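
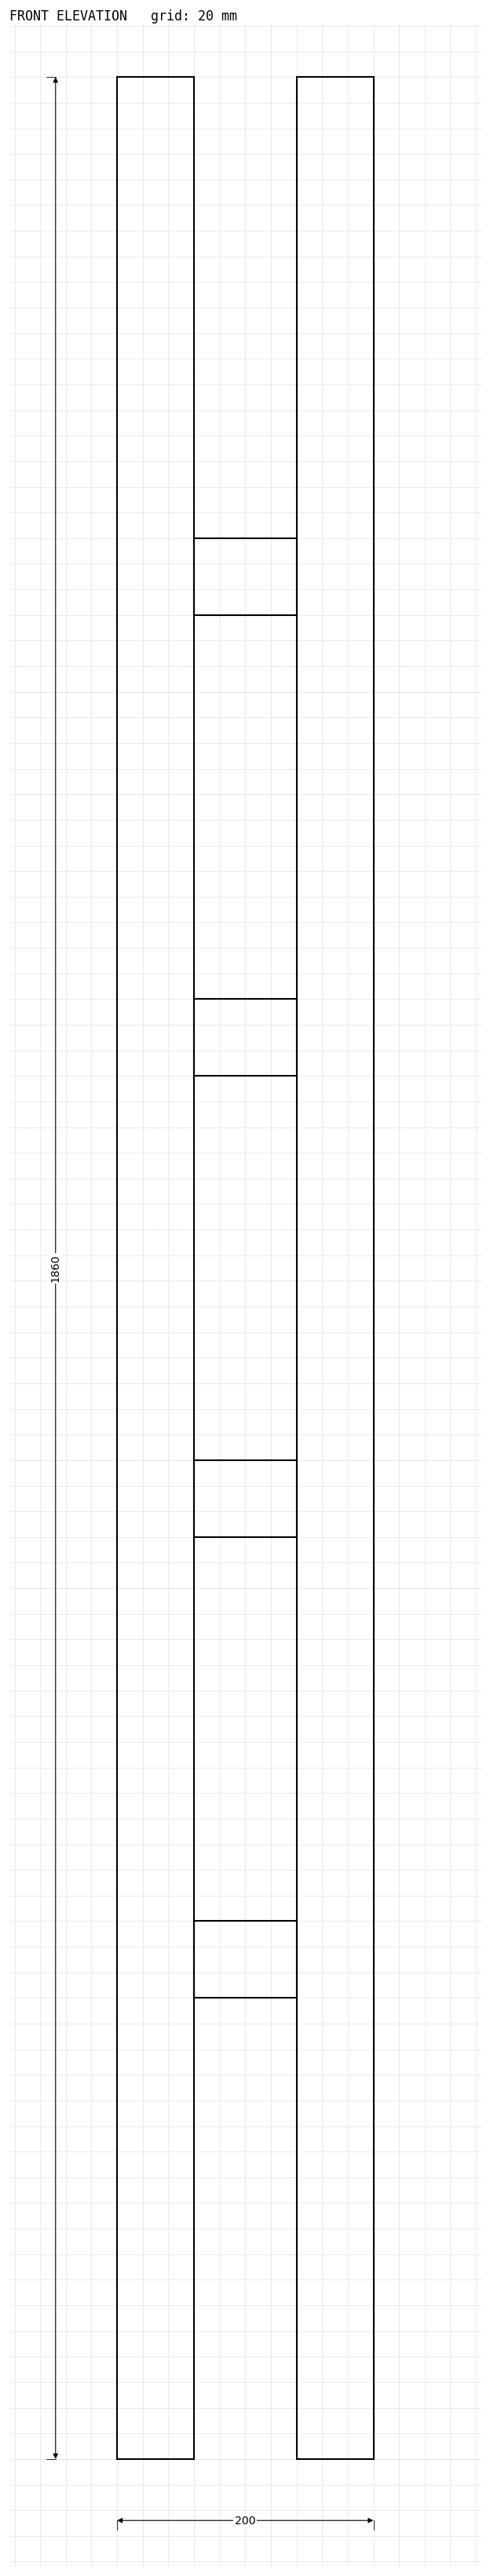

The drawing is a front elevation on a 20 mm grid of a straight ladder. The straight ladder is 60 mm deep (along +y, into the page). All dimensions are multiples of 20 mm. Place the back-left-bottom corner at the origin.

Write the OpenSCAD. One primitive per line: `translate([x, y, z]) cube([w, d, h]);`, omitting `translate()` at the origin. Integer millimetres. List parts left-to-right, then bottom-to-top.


cube([60, 60, 1860]);
translate([60, 0, 360]) cube([80, 60, 60]);
translate([60, 0, 720]) cube([80, 60, 60]);
translate([60, 0, 1080]) cube([80, 60, 60]);
translate([60, 0, 1440]) cube([80, 60, 60]);
translate([140, 0, 0]) cube([60, 60, 1860]);


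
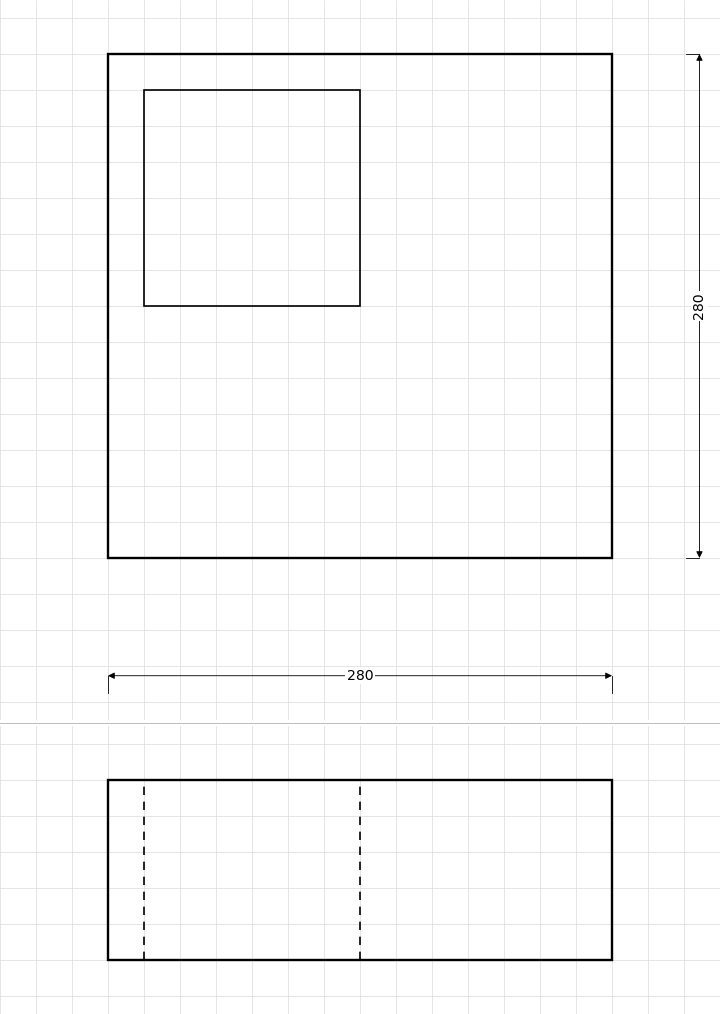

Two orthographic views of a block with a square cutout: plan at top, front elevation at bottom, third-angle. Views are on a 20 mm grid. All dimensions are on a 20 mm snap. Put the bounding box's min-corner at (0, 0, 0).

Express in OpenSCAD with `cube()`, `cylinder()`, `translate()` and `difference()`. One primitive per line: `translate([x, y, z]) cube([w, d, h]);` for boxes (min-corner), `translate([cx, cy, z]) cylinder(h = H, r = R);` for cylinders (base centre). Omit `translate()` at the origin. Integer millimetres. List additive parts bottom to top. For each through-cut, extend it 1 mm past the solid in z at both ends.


difference() {
  cube([280, 280, 100]);
  translate([20, 140, -1]) cube([120, 120, 102]);
}


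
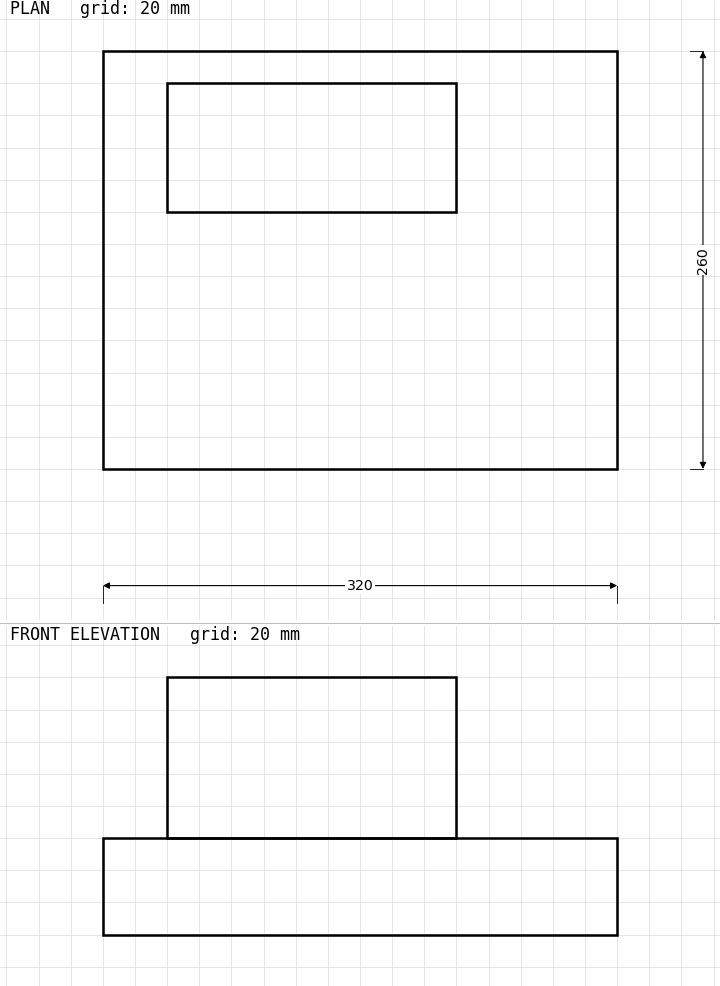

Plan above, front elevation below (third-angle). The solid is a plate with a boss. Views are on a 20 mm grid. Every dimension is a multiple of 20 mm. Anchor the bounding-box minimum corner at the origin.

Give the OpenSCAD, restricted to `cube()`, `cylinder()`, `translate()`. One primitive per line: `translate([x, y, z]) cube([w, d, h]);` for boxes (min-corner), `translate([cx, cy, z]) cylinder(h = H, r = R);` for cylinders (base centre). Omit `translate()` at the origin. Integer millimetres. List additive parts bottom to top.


cube([320, 260, 60]);
translate([40, 160, 60]) cube([180, 80, 100]);


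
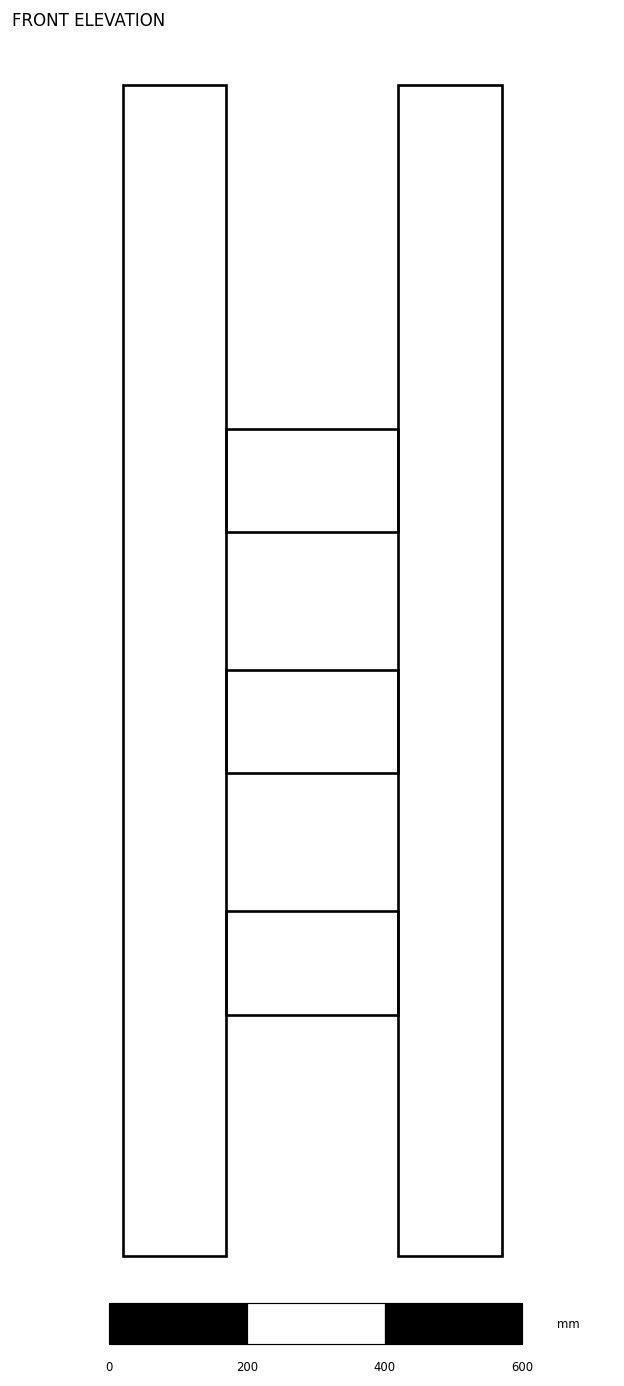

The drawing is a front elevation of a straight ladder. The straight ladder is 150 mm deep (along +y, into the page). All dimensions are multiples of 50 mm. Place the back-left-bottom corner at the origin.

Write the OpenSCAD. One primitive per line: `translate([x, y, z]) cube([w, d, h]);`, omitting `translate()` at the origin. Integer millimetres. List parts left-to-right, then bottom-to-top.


cube([150, 150, 1700]);
translate([150, 0, 350]) cube([250, 150, 150]);
translate([150, 0, 700]) cube([250, 150, 150]);
translate([150, 0, 1050]) cube([250, 150, 150]);
translate([400, 0, 0]) cube([150, 150, 1700]);


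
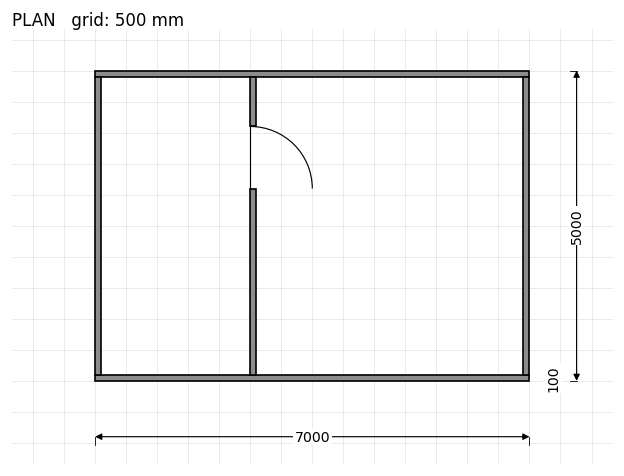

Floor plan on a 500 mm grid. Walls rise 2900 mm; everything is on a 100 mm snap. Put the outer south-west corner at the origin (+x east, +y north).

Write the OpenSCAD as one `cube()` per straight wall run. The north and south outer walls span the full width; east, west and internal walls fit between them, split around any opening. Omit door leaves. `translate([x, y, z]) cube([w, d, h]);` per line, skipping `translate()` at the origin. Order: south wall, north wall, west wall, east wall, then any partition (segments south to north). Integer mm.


cube([7000, 100, 2900]);
translate([0, 4900, 0]) cube([7000, 100, 2900]);
translate([0, 100, 0]) cube([100, 4800, 2900]);
translate([6900, 100, 0]) cube([100, 4800, 2900]);
translate([2500, 100, 0]) cube([100, 3000, 2900]);
translate([2500, 4100, 0]) cube([100, 800, 2900]);


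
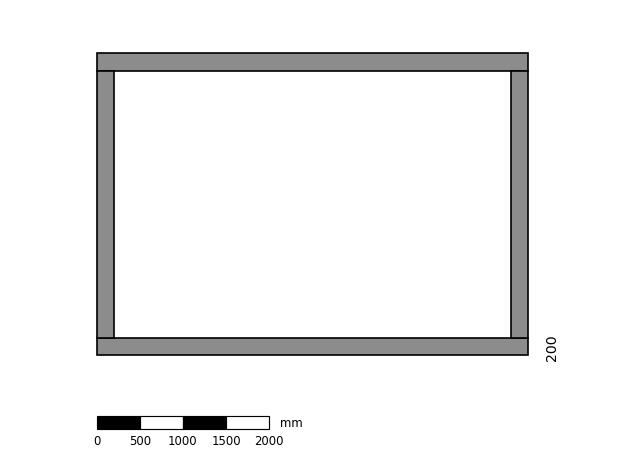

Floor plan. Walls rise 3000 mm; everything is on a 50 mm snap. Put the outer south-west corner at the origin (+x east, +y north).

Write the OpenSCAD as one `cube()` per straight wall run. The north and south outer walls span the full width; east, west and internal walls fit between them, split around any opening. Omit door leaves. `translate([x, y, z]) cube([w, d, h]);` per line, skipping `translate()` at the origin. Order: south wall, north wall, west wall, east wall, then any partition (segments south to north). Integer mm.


cube([5000, 200, 3000]);
translate([0, 3300, 0]) cube([5000, 200, 3000]);
translate([0, 200, 0]) cube([200, 3100, 3000]);
translate([4800, 200, 0]) cube([200, 3100, 3000]);


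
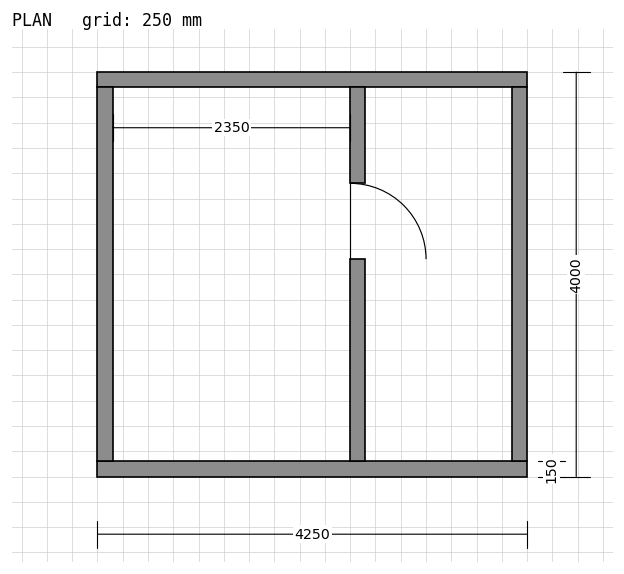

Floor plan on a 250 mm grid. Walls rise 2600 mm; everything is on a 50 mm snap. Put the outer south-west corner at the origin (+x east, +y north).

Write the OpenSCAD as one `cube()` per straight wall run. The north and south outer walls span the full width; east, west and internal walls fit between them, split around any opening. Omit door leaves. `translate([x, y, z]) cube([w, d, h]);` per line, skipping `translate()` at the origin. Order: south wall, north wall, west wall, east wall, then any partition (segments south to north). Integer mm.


cube([4250, 150, 2600]);
translate([0, 3850, 0]) cube([4250, 150, 2600]);
translate([0, 150, 0]) cube([150, 3700, 2600]);
translate([4100, 150, 0]) cube([150, 3700, 2600]);
translate([2500, 150, 0]) cube([150, 2000, 2600]);
translate([2500, 2900, 0]) cube([150, 950, 2600]);


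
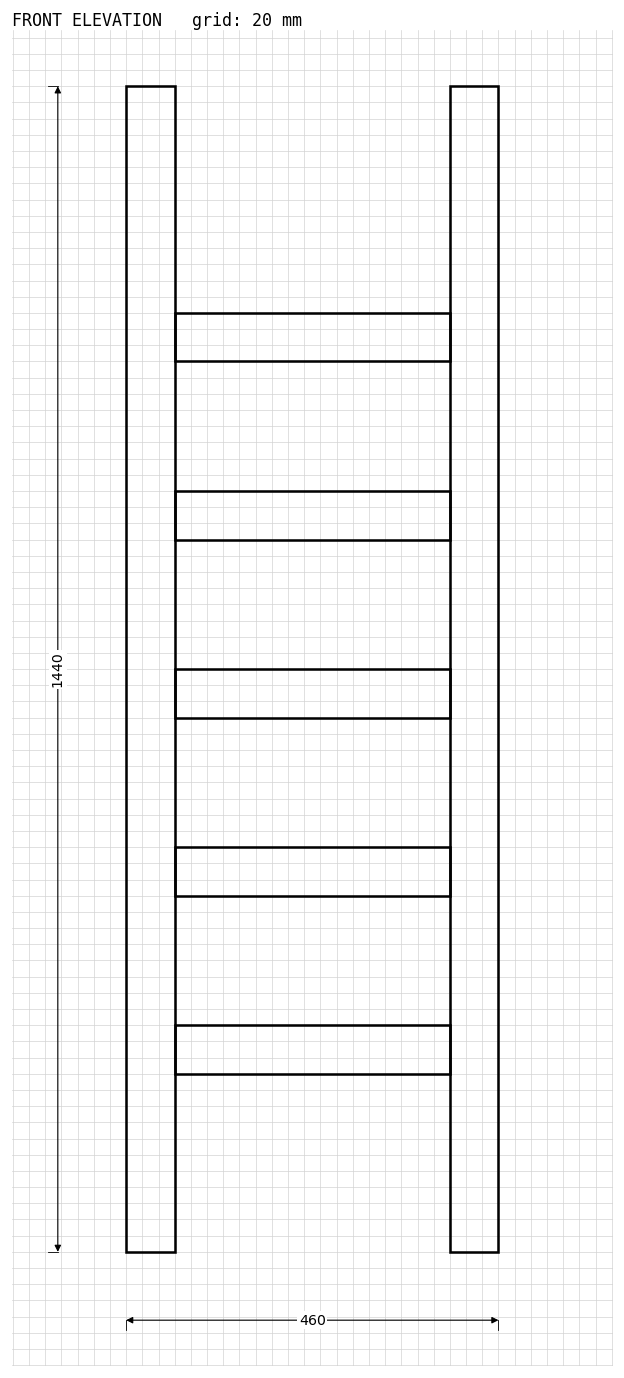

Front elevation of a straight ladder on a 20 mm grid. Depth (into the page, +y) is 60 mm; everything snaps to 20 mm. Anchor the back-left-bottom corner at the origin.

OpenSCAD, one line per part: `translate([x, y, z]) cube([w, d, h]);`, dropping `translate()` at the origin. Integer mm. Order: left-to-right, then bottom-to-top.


cube([60, 60, 1440]);
translate([60, 0, 220]) cube([340, 60, 60]);
translate([60, 0, 440]) cube([340, 60, 60]);
translate([60, 0, 660]) cube([340, 60, 60]);
translate([60, 0, 880]) cube([340, 60, 60]);
translate([60, 0, 1100]) cube([340, 60, 60]);
translate([400, 0, 0]) cube([60, 60, 1440]);


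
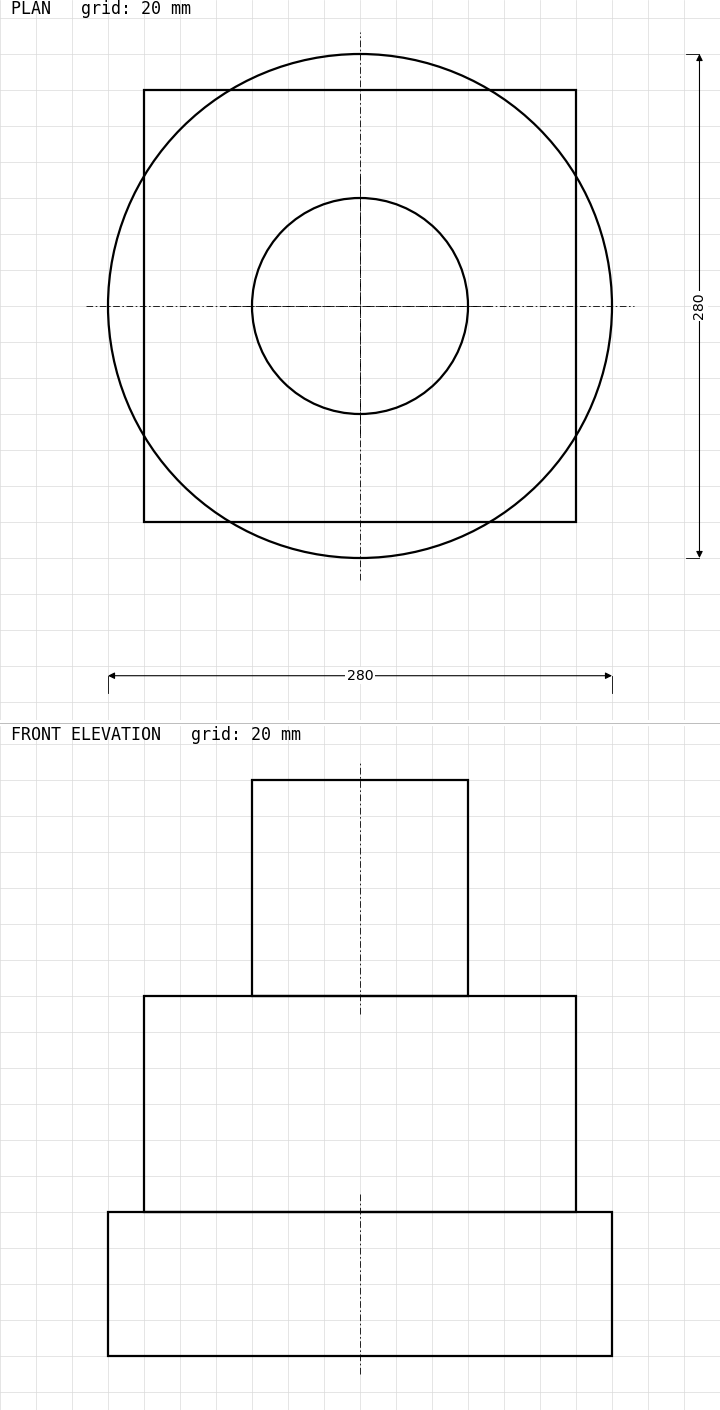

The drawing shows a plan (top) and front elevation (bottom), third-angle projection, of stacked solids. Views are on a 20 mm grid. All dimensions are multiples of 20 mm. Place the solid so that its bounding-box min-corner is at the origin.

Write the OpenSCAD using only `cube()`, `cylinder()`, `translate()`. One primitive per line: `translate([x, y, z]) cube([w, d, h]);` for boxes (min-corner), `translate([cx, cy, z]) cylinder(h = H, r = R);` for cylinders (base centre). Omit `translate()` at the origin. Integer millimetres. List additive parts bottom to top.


translate([140, 140, 0]) cylinder(h = 80, r = 140);
translate([20, 20, 80]) cube([240, 240, 120]);
translate([140, 140, 200]) cylinder(h = 120, r = 60);


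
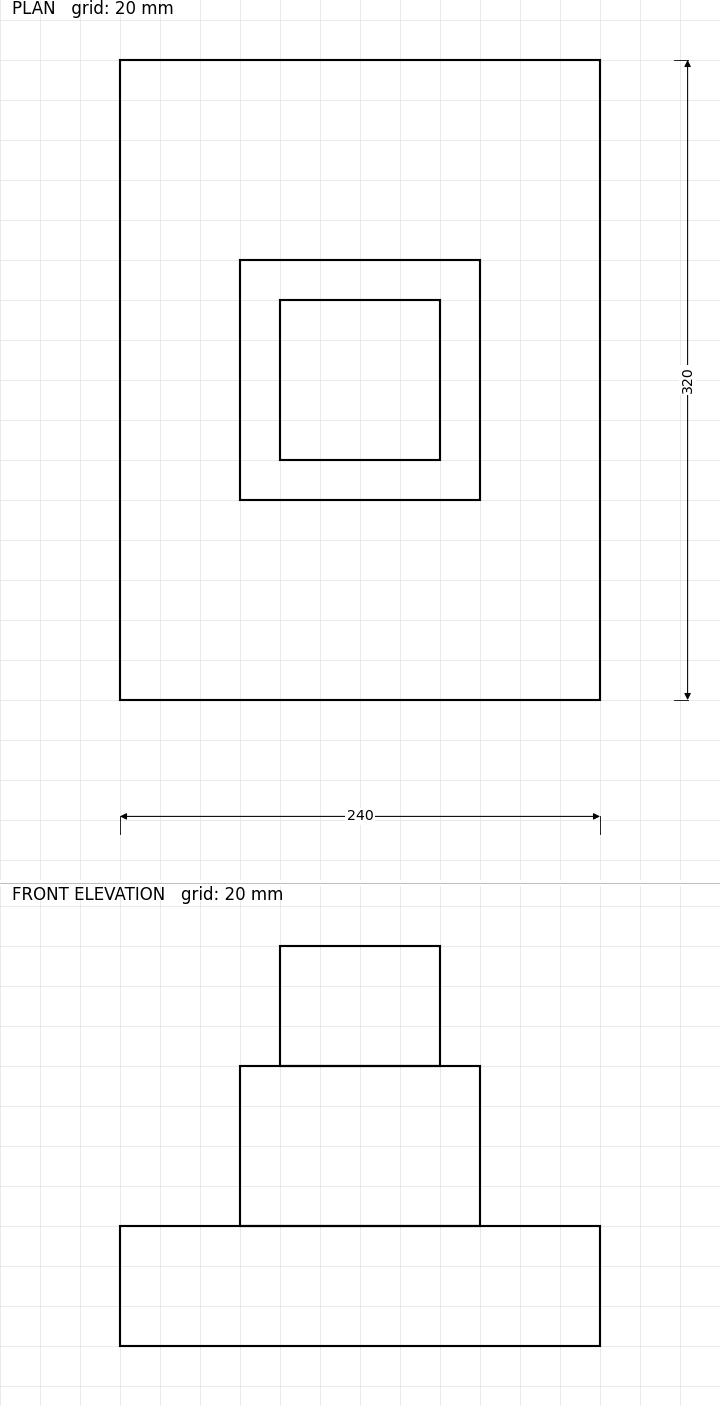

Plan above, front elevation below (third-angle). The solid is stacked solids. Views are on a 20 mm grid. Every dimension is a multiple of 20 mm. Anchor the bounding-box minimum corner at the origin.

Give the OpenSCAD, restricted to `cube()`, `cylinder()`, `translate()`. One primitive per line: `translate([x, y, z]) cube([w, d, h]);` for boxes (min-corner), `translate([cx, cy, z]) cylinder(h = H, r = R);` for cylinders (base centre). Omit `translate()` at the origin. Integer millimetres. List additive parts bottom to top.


cube([240, 320, 60]);
translate([60, 100, 60]) cube([120, 120, 80]);
translate([80, 120, 140]) cube([80, 80, 60]);


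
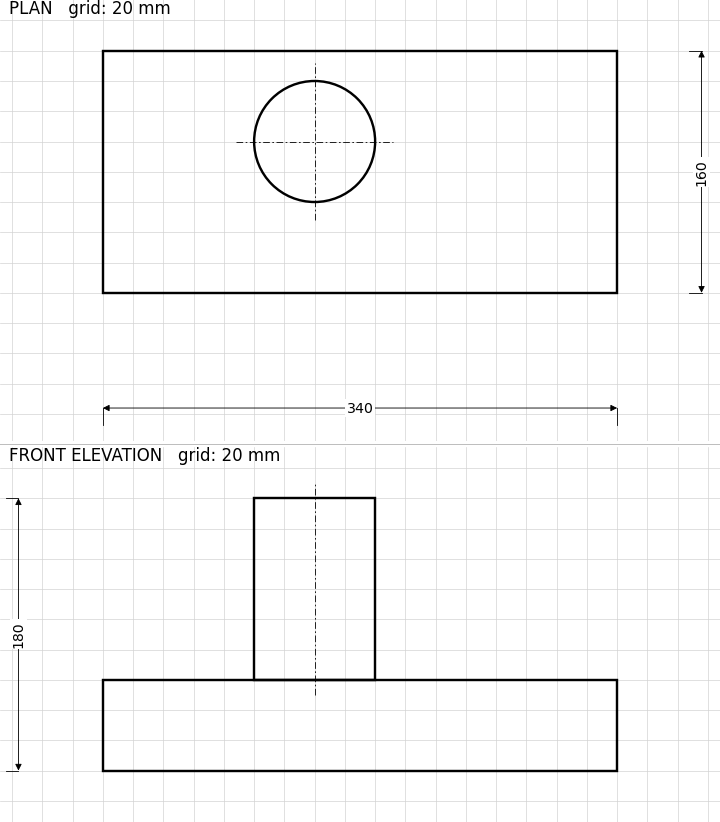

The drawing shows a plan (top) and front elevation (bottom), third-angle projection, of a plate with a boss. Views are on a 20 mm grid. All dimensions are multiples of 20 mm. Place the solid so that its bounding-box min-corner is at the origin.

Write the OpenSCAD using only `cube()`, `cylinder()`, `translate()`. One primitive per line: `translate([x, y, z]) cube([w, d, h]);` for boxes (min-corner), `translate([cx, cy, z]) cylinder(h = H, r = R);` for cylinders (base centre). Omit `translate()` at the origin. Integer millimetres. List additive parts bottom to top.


cube([340, 160, 60]);
translate([140, 100, 60]) cylinder(h = 120, r = 40);


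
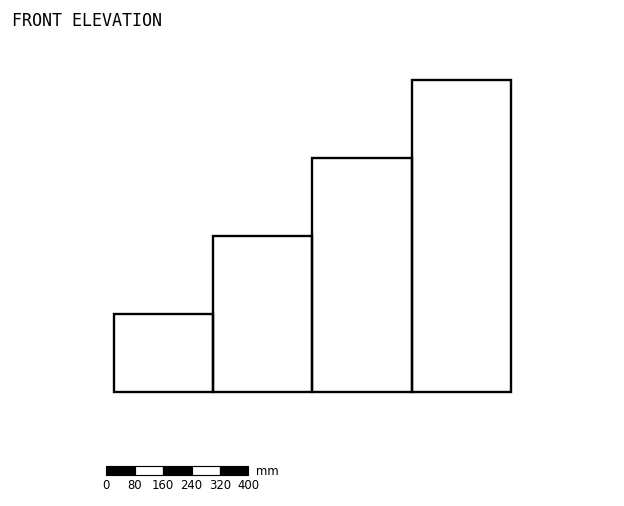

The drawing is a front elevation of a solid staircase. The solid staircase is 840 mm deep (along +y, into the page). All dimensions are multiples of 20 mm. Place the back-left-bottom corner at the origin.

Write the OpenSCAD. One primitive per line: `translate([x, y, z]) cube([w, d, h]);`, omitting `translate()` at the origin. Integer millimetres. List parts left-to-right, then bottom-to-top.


cube([280, 840, 220]);
translate([280, 0, 0]) cube([280, 840, 440]);
translate([560, 0, 0]) cube([280, 840, 660]);
translate([840, 0, 0]) cube([280, 840, 880]);


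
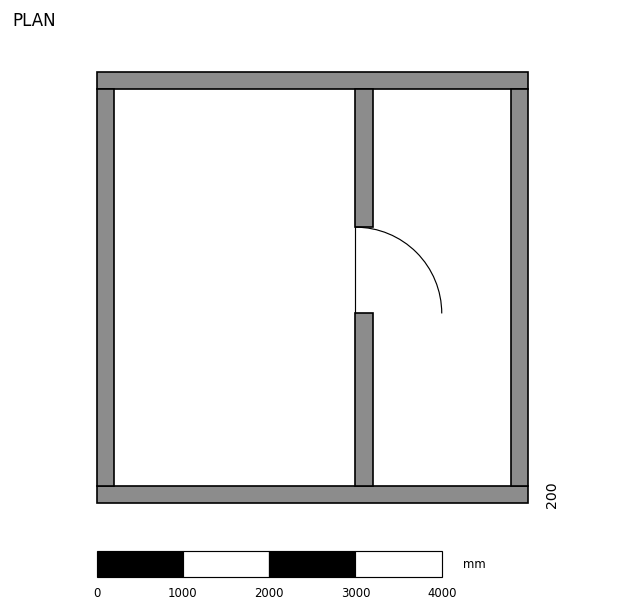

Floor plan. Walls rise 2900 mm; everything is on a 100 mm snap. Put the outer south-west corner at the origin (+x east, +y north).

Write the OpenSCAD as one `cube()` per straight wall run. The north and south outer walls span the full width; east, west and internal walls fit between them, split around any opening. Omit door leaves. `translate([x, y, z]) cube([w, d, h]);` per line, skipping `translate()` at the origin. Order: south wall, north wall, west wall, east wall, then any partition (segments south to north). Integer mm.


cube([5000, 200, 2900]);
translate([0, 4800, 0]) cube([5000, 200, 2900]);
translate([0, 200, 0]) cube([200, 4600, 2900]);
translate([4800, 200, 0]) cube([200, 4600, 2900]);
translate([3000, 200, 0]) cube([200, 2000, 2900]);
translate([3000, 3200, 0]) cube([200, 1600, 2900]);


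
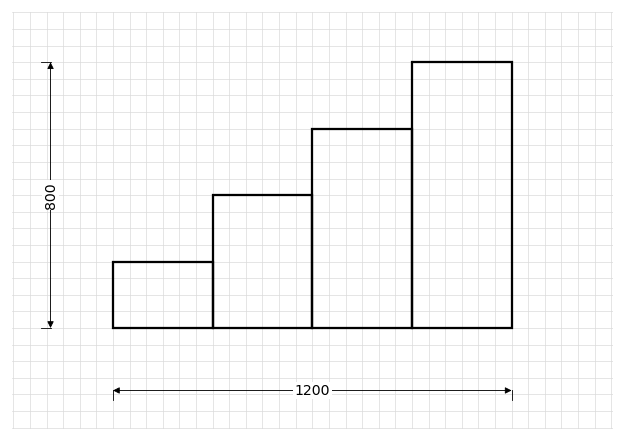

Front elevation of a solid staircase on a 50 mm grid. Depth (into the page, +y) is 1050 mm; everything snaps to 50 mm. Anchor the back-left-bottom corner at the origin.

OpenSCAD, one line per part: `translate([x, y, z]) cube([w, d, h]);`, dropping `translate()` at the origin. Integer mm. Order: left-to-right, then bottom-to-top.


cube([300, 1050, 200]);
translate([300, 0, 0]) cube([300, 1050, 400]);
translate([600, 0, 0]) cube([300, 1050, 600]);
translate([900, 0, 0]) cube([300, 1050, 800]);


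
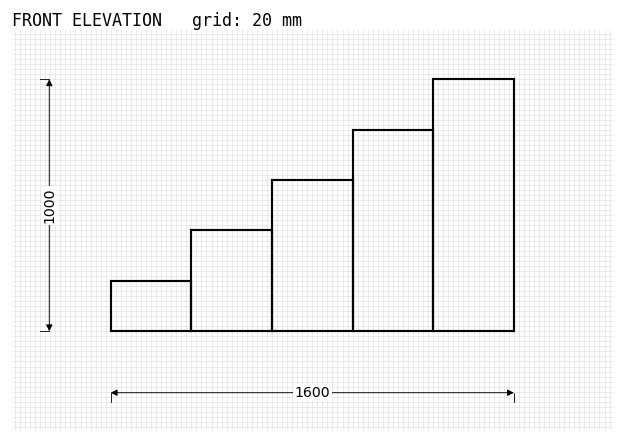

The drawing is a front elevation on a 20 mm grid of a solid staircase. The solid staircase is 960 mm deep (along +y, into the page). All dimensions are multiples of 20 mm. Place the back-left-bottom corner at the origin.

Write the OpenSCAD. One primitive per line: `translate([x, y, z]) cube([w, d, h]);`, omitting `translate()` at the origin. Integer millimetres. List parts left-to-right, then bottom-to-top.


cube([320, 960, 200]);
translate([320, 0, 0]) cube([320, 960, 400]);
translate([640, 0, 0]) cube([320, 960, 600]);
translate([960, 0, 0]) cube([320, 960, 800]);
translate([1280, 0, 0]) cube([320, 960, 1000]);


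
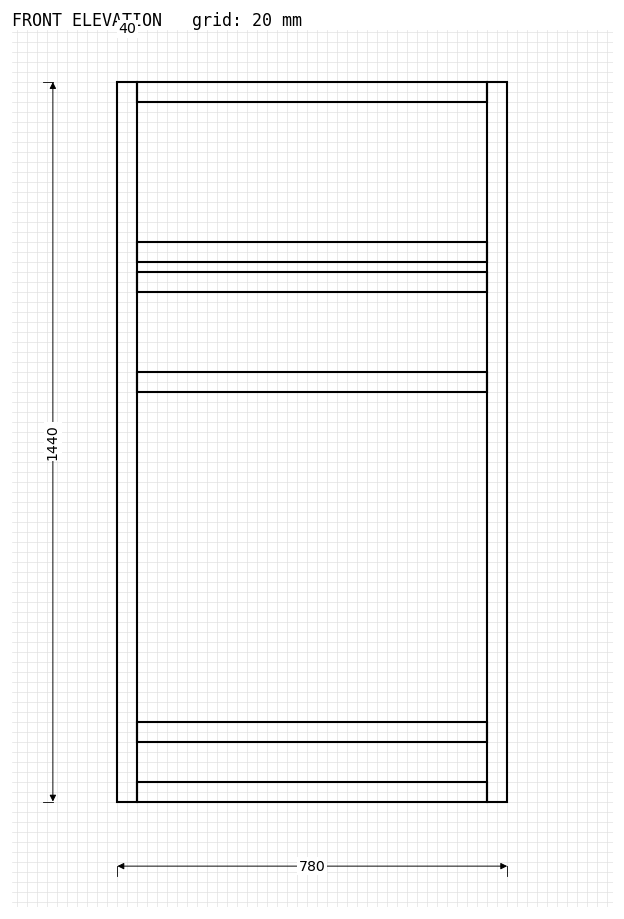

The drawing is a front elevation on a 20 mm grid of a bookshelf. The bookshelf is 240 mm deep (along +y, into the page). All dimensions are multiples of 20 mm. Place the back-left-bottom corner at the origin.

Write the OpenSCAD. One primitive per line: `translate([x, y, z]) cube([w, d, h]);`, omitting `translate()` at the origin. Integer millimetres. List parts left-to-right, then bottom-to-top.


cube([40, 240, 1440]);
translate([40, 0, 0]) cube([700, 240, 40]);
translate([40, 0, 120]) cube([700, 240, 40]);
translate([40, 0, 820]) cube([700, 240, 40]);
translate([40, 0, 1020]) cube([700, 240, 40]);
translate([40, 0, 1080]) cube([700, 240, 40]);
translate([40, 0, 1400]) cube([700, 240, 40]);
translate([740, 0, 0]) cube([40, 240, 1440]);


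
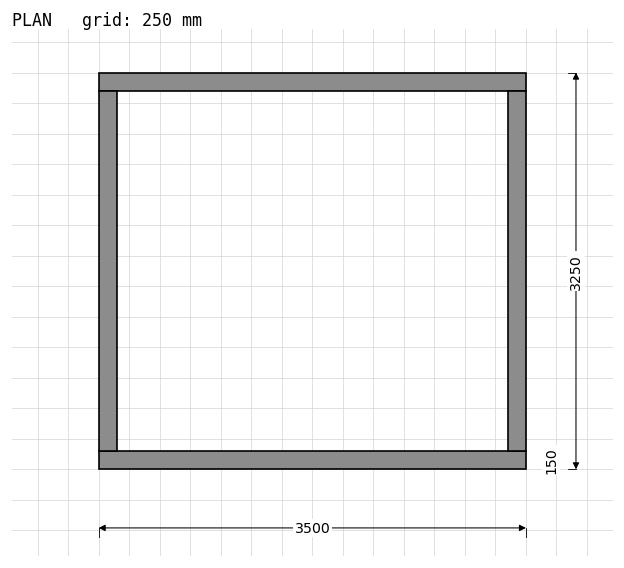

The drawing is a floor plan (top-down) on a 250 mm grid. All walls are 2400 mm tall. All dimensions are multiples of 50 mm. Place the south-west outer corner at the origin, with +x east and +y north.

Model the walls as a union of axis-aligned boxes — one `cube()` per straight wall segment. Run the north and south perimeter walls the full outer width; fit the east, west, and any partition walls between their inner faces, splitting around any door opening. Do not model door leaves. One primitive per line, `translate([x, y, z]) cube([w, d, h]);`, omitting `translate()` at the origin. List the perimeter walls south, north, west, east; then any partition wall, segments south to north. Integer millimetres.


cube([3500, 150, 2400]);
translate([0, 3100, 0]) cube([3500, 150, 2400]);
translate([0, 150, 0]) cube([150, 2950, 2400]);
translate([3350, 150, 0]) cube([150, 2950, 2400]);


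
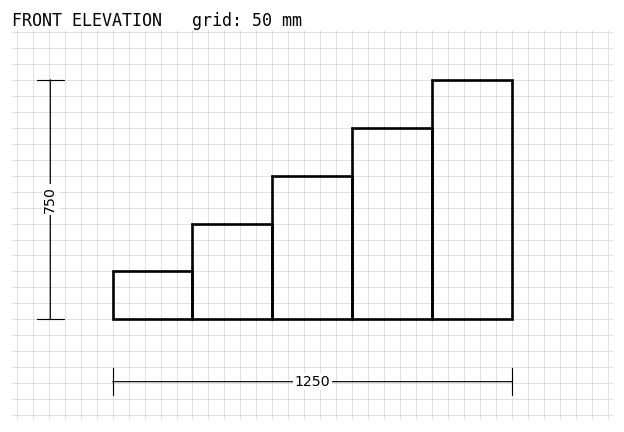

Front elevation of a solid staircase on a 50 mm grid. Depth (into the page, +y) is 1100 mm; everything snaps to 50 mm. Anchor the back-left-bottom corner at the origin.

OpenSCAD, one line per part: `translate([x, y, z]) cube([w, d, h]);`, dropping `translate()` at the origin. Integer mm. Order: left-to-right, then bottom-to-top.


cube([250, 1100, 150]);
translate([250, 0, 0]) cube([250, 1100, 300]);
translate([500, 0, 0]) cube([250, 1100, 450]);
translate([750, 0, 0]) cube([250, 1100, 600]);
translate([1000, 0, 0]) cube([250, 1100, 750]);


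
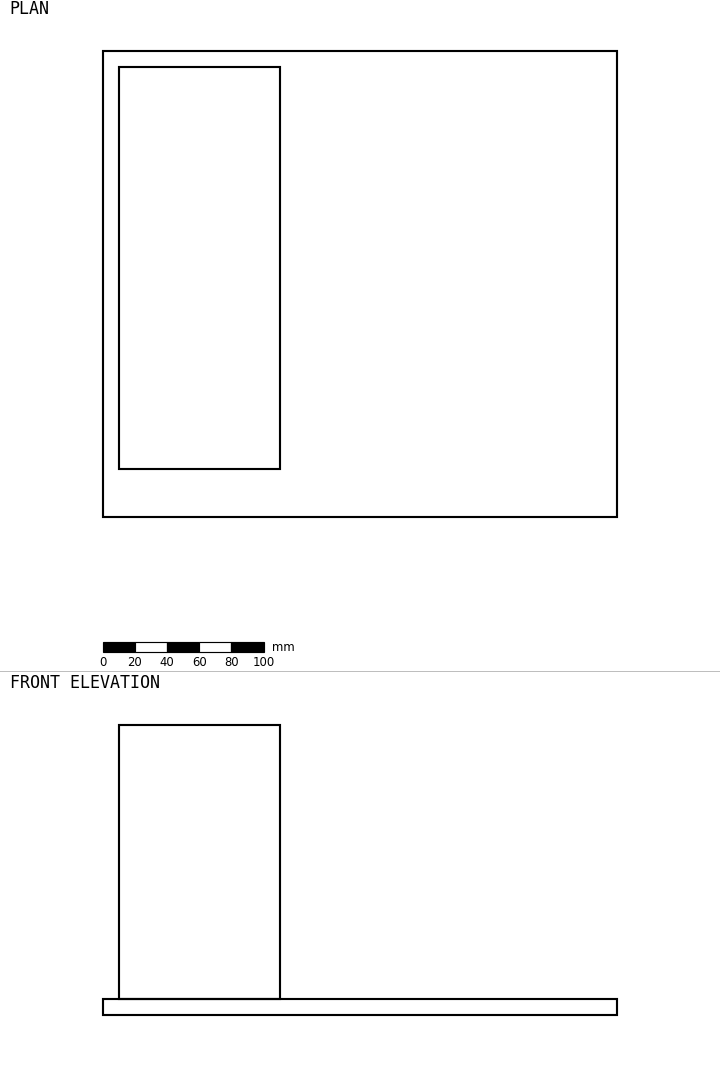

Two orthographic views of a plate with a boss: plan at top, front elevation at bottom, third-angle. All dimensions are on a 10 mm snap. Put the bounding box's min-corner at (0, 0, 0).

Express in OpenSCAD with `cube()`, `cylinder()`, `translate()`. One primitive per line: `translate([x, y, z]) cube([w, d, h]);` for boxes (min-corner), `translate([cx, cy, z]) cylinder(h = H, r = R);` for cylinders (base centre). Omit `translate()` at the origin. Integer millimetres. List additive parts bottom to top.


cube([320, 290, 10]);
translate([10, 30, 10]) cube([100, 250, 170]);


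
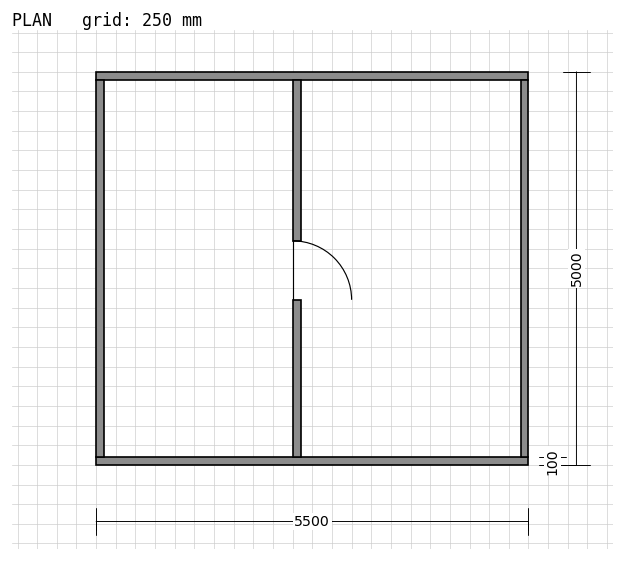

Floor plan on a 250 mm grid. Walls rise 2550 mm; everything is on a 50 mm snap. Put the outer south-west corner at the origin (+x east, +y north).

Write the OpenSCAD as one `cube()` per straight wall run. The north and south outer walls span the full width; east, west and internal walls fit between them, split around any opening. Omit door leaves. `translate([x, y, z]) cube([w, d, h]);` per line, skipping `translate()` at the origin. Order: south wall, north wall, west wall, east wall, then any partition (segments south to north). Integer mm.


cube([5500, 100, 2550]);
translate([0, 4900, 0]) cube([5500, 100, 2550]);
translate([0, 100, 0]) cube([100, 4800, 2550]);
translate([5400, 100, 0]) cube([100, 4800, 2550]);
translate([2500, 100, 0]) cube([100, 2000, 2550]);
translate([2500, 2850, 0]) cube([100, 2050, 2550]);


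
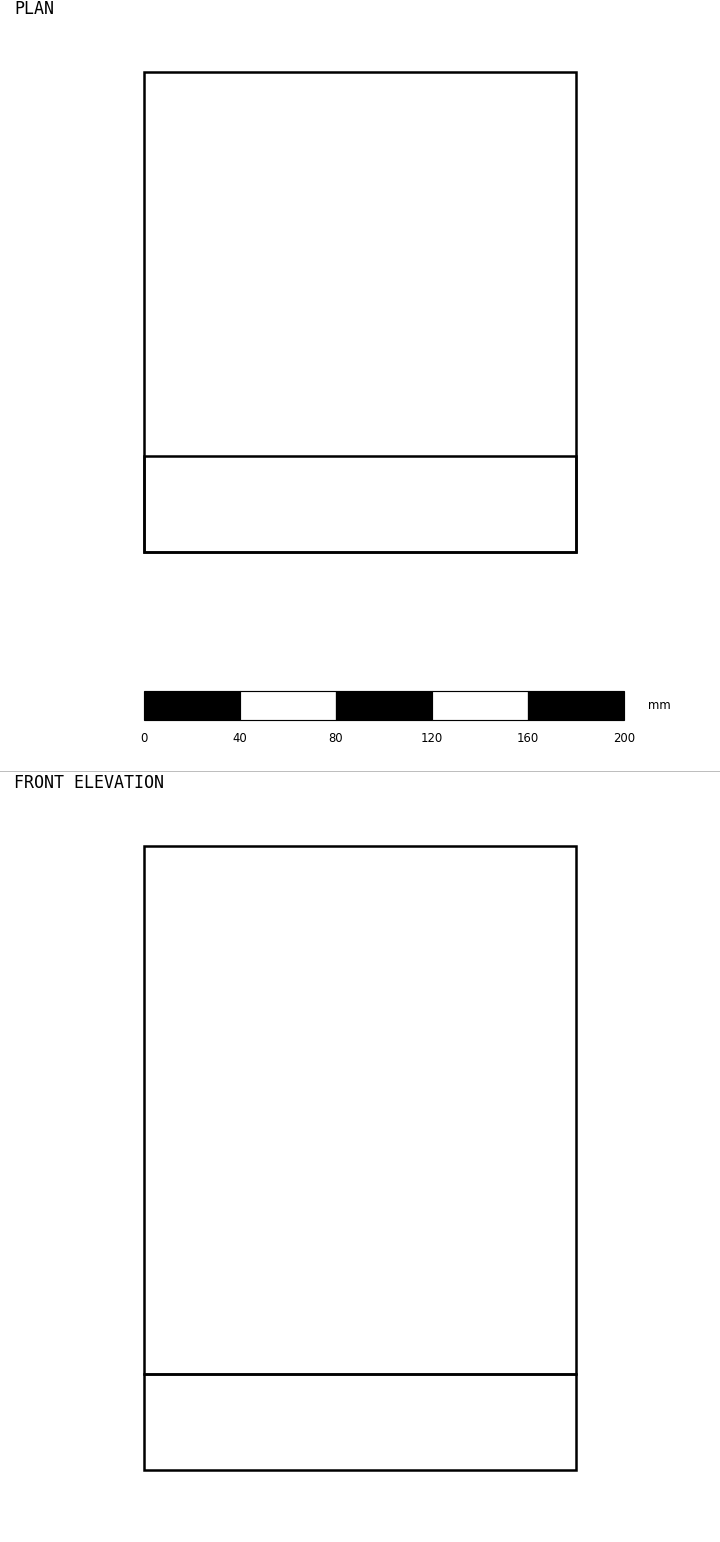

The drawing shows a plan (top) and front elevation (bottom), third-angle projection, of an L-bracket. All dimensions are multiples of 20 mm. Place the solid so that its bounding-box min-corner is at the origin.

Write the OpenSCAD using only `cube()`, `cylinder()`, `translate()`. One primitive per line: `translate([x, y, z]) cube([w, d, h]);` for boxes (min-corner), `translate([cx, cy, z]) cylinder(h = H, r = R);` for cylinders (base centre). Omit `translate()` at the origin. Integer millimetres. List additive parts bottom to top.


cube([180, 200, 40]);
translate([0, 0, 40]) cube([180, 40, 220]);


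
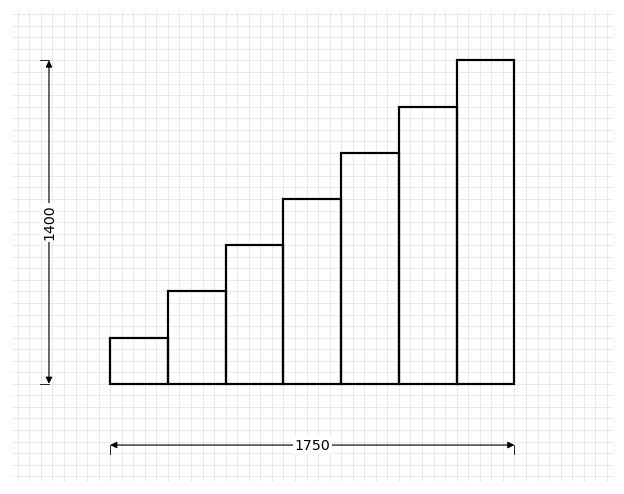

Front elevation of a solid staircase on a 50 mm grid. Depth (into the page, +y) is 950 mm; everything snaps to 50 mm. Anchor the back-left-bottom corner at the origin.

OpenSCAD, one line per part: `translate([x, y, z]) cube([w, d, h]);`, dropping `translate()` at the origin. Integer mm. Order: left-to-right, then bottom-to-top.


cube([250, 950, 200]);
translate([250, 0, 0]) cube([250, 950, 400]);
translate([500, 0, 0]) cube([250, 950, 600]);
translate([750, 0, 0]) cube([250, 950, 800]);
translate([1000, 0, 0]) cube([250, 950, 1000]);
translate([1250, 0, 0]) cube([250, 950, 1200]);
translate([1500, 0, 0]) cube([250, 950, 1400]);


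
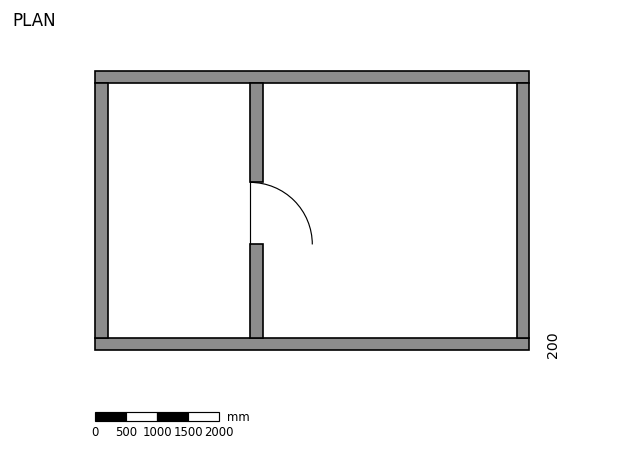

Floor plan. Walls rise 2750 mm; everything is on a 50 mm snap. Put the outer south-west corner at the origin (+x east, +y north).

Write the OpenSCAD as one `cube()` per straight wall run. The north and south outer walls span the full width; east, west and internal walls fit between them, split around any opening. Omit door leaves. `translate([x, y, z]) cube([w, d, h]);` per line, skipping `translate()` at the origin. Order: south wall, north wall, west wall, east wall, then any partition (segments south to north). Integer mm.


cube([7000, 200, 2750]);
translate([0, 4300, 0]) cube([7000, 200, 2750]);
translate([0, 200, 0]) cube([200, 4100, 2750]);
translate([6800, 200, 0]) cube([200, 4100, 2750]);
translate([2500, 200, 0]) cube([200, 1500, 2750]);
translate([2500, 2700, 0]) cube([200, 1600, 2750]);


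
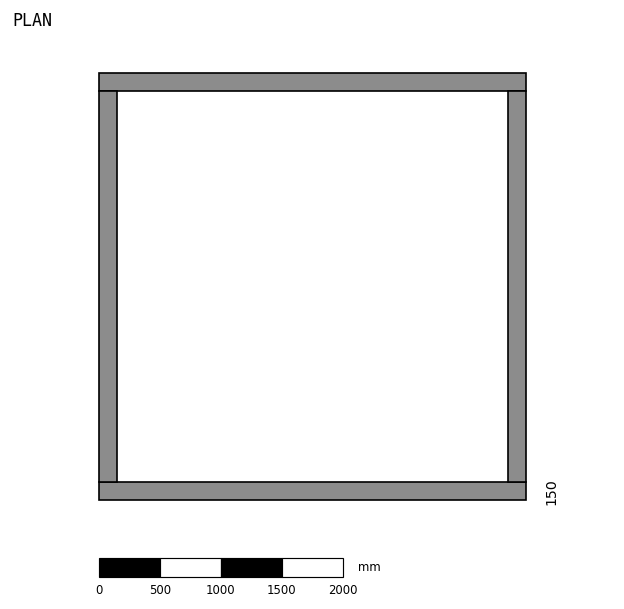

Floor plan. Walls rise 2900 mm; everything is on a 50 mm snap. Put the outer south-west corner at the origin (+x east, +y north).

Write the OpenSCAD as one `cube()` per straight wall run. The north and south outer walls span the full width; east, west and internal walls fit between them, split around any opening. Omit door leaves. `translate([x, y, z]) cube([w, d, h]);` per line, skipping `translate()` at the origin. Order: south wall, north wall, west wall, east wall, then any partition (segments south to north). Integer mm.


cube([3500, 150, 2900]);
translate([0, 3350, 0]) cube([3500, 150, 2900]);
translate([0, 150, 0]) cube([150, 3200, 2900]);
translate([3350, 150, 0]) cube([150, 3200, 2900]);


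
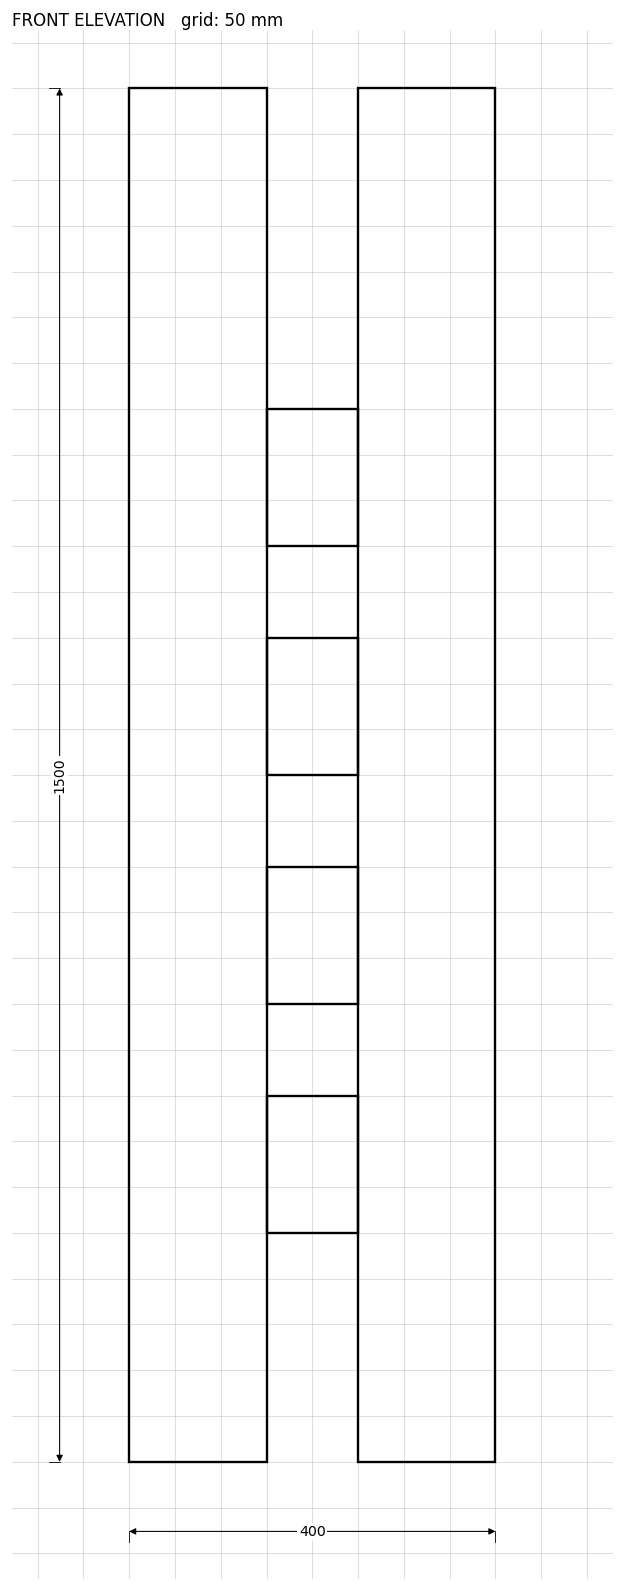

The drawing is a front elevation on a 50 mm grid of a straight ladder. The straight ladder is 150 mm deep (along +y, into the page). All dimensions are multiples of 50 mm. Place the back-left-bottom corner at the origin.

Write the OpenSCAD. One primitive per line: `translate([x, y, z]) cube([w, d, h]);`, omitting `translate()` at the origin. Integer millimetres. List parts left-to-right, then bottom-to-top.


cube([150, 150, 1500]);
translate([150, 0, 250]) cube([100, 150, 150]);
translate([150, 0, 500]) cube([100, 150, 150]);
translate([150, 0, 750]) cube([100, 150, 150]);
translate([150, 0, 1000]) cube([100, 150, 150]);
translate([250, 0, 0]) cube([150, 150, 1500]);


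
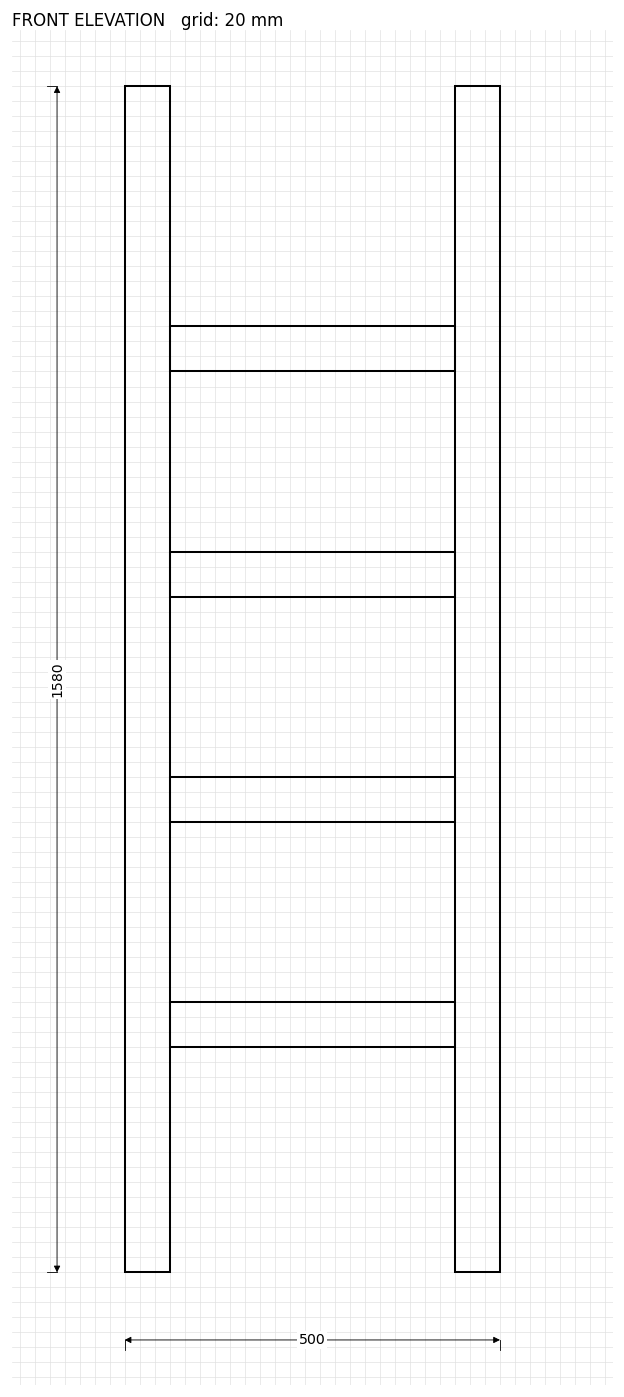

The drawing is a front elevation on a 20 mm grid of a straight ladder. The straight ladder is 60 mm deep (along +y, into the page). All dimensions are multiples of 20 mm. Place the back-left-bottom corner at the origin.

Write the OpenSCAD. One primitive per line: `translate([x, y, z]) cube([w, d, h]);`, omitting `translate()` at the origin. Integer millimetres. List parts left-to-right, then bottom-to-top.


cube([60, 60, 1580]);
translate([60, 0, 300]) cube([380, 60, 60]);
translate([60, 0, 600]) cube([380, 60, 60]);
translate([60, 0, 900]) cube([380, 60, 60]);
translate([60, 0, 1200]) cube([380, 60, 60]);
translate([440, 0, 0]) cube([60, 60, 1580]);


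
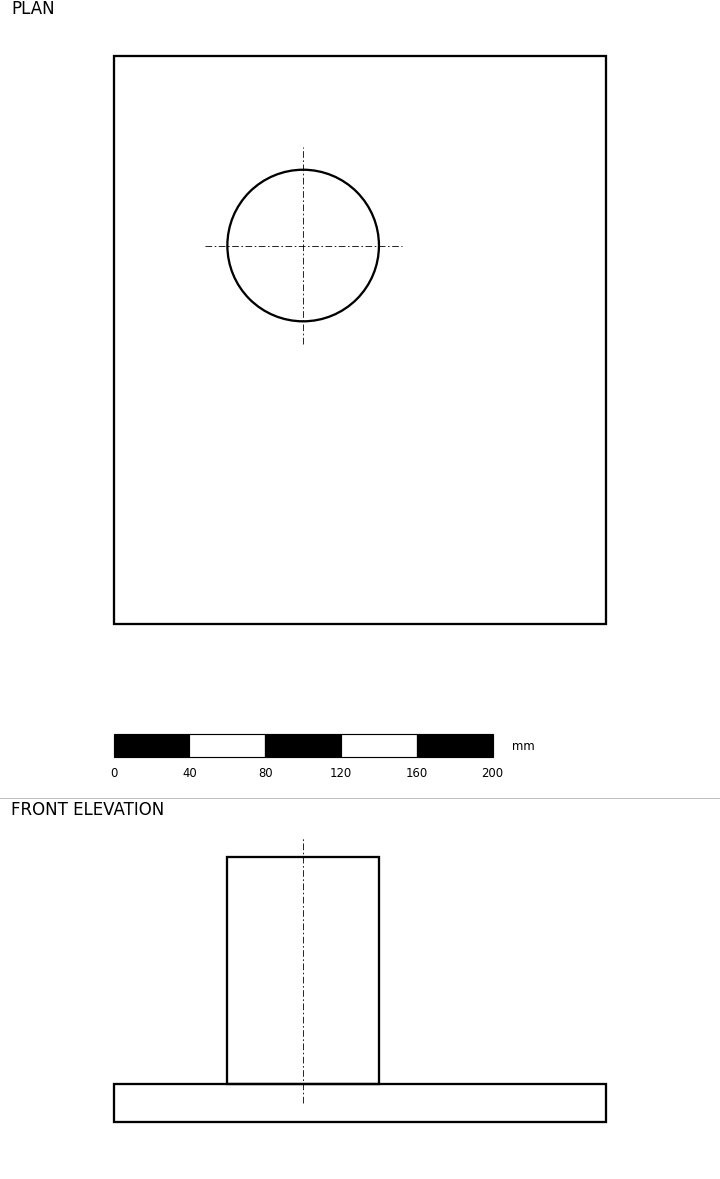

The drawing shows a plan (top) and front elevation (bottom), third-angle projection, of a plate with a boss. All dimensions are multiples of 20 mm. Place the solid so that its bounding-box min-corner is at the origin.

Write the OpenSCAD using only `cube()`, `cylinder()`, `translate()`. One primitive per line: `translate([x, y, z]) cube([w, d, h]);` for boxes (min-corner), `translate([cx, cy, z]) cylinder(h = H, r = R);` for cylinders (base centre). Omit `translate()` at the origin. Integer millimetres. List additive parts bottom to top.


cube([260, 300, 20]);
translate([100, 200, 20]) cylinder(h = 120, r = 40);


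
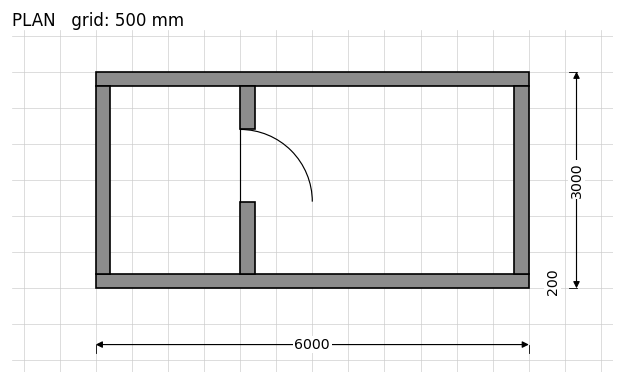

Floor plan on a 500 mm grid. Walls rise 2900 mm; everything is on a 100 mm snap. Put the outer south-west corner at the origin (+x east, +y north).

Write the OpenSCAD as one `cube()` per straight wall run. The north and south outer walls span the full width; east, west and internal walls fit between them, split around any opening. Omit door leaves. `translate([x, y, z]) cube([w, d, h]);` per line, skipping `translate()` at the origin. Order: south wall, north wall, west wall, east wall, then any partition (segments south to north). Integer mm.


cube([6000, 200, 2900]);
translate([0, 2800, 0]) cube([6000, 200, 2900]);
translate([0, 200, 0]) cube([200, 2600, 2900]);
translate([5800, 200, 0]) cube([200, 2600, 2900]);
translate([2000, 200, 0]) cube([200, 1000, 2900]);
translate([2000, 2200, 0]) cube([200, 600, 2900]);


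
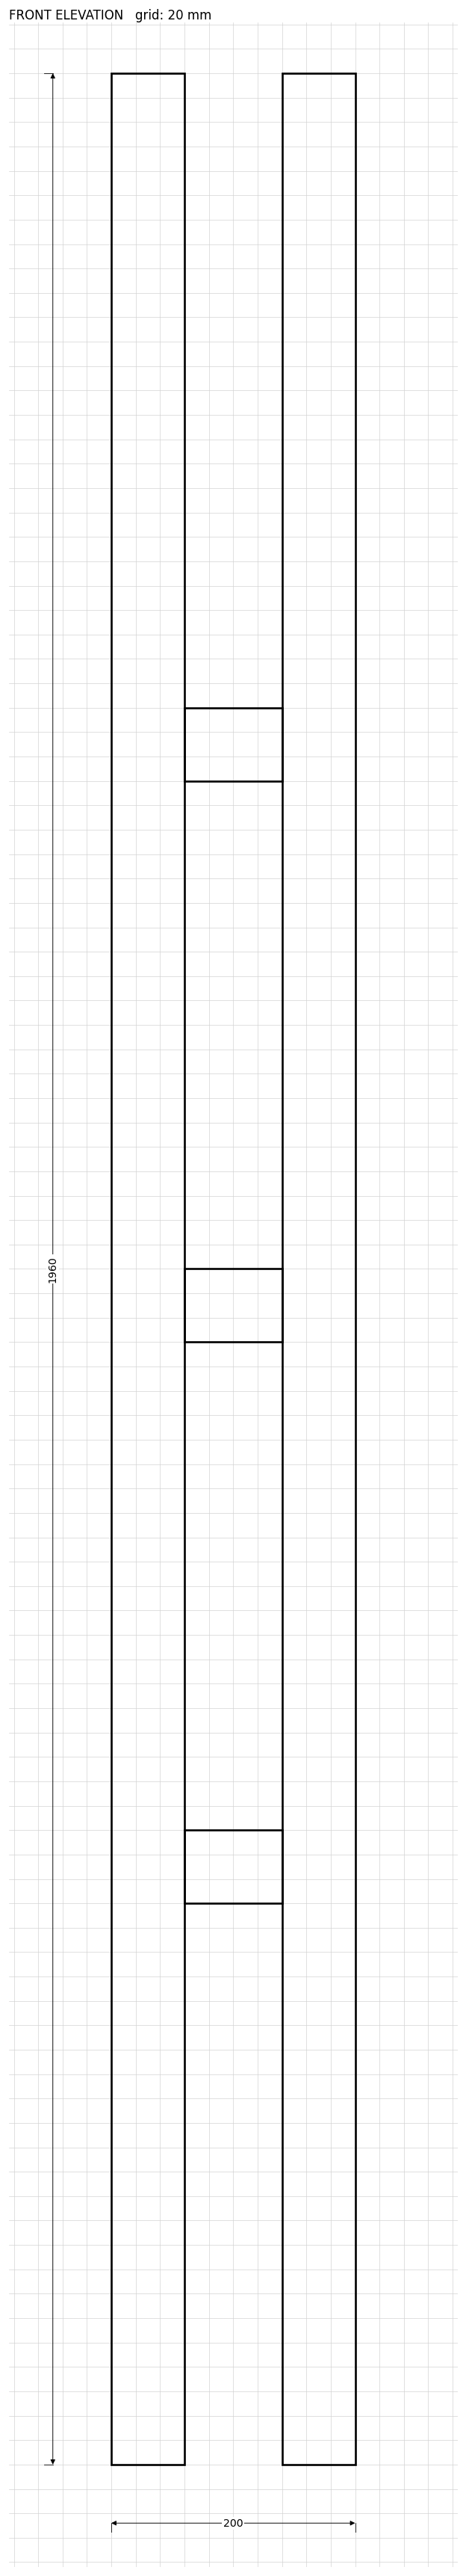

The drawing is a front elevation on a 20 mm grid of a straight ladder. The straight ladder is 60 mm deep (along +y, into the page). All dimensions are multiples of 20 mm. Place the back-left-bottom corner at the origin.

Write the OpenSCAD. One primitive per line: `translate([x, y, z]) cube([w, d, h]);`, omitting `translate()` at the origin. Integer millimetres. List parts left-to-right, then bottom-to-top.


cube([60, 60, 1960]);
translate([60, 0, 460]) cube([80, 60, 60]);
translate([60, 0, 920]) cube([80, 60, 60]);
translate([60, 0, 1380]) cube([80, 60, 60]);
translate([140, 0, 0]) cube([60, 60, 1960]);


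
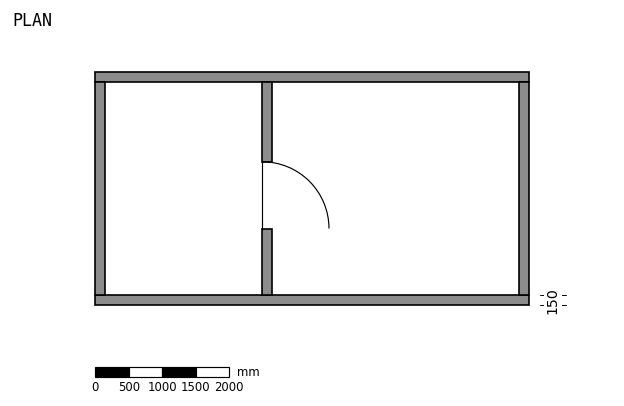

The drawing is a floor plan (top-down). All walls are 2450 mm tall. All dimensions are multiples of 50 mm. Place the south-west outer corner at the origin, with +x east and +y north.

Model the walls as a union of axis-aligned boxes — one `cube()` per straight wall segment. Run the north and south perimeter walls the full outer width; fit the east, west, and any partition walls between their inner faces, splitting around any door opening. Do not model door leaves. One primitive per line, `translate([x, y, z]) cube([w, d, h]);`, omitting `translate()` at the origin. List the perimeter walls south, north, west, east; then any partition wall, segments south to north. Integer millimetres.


cube([6500, 150, 2450]);
translate([0, 3350, 0]) cube([6500, 150, 2450]);
translate([0, 150, 0]) cube([150, 3200, 2450]);
translate([6350, 150, 0]) cube([150, 3200, 2450]);
translate([2500, 150, 0]) cube([150, 1000, 2450]);
translate([2500, 2150, 0]) cube([150, 1200, 2450]);


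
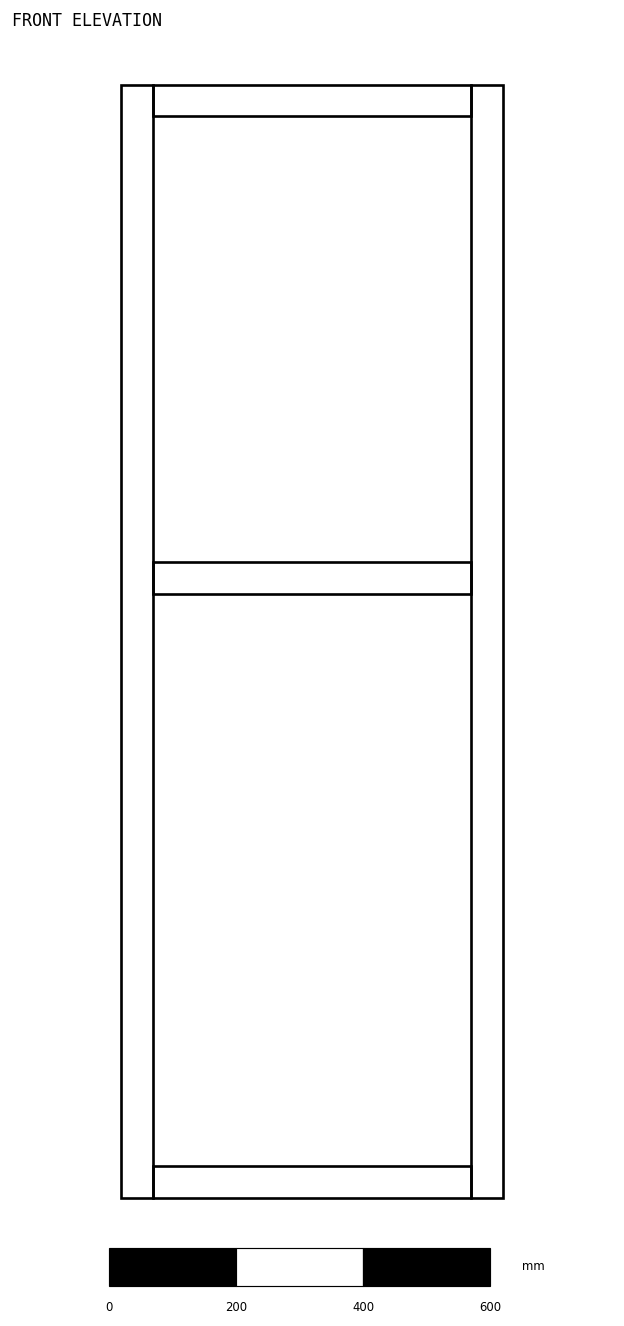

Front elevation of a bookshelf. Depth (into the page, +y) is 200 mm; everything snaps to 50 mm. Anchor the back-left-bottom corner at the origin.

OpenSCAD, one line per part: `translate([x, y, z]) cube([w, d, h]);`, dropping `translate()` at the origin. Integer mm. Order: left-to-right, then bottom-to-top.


cube([50, 200, 1750]);
translate([50, 0, 0]) cube([500, 200, 50]);
translate([50, 0, 950]) cube([500, 200, 50]);
translate([50, 0, 1700]) cube([500, 200, 50]);
translate([550, 0, 0]) cube([50, 200, 1750]);


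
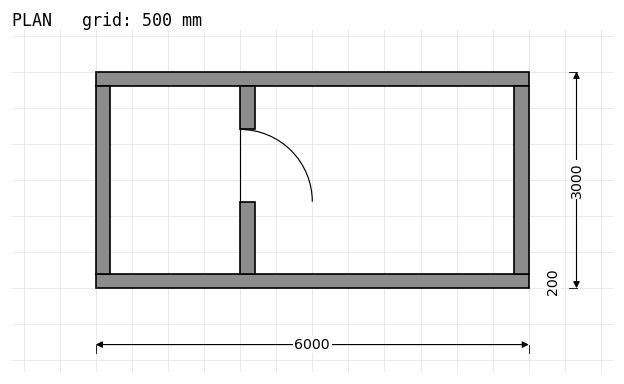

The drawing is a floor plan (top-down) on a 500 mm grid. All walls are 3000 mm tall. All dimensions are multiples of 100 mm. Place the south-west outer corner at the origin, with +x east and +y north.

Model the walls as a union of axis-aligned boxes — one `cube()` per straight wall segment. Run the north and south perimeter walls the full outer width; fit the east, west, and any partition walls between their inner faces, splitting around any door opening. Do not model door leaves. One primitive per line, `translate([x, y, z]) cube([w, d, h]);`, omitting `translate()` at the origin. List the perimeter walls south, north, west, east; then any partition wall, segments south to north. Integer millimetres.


cube([6000, 200, 3000]);
translate([0, 2800, 0]) cube([6000, 200, 3000]);
translate([0, 200, 0]) cube([200, 2600, 3000]);
translate([5800, 200, 0]) cube([200, 2600, 3000]);
translate([2000, 200, 0]) cube([200, 1000, 3000]);
translate([2000, 2200, 0]) cube([200, 600, 3000]);


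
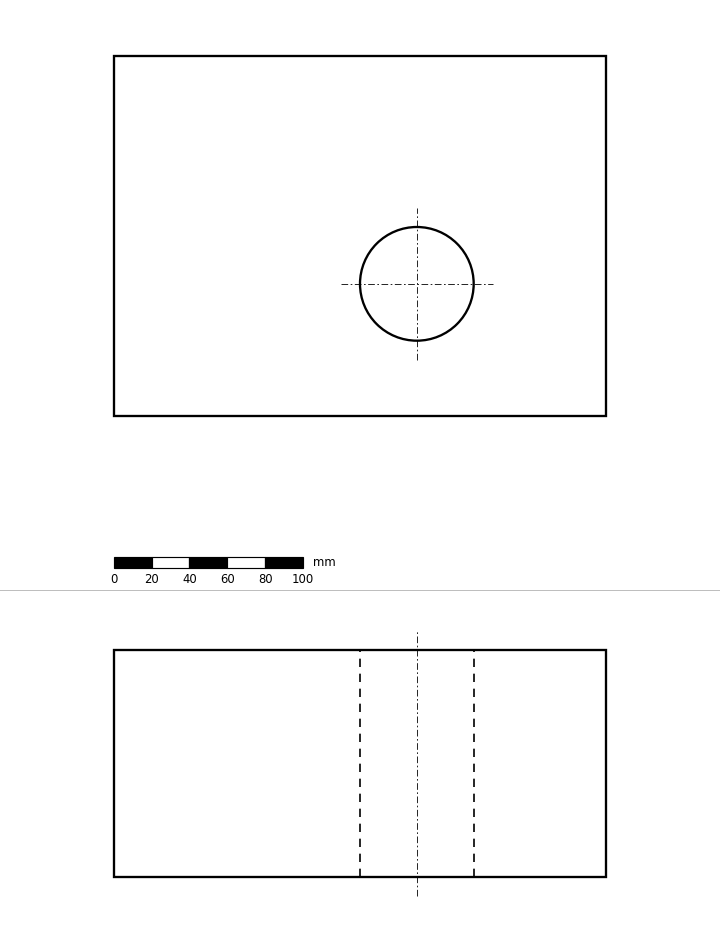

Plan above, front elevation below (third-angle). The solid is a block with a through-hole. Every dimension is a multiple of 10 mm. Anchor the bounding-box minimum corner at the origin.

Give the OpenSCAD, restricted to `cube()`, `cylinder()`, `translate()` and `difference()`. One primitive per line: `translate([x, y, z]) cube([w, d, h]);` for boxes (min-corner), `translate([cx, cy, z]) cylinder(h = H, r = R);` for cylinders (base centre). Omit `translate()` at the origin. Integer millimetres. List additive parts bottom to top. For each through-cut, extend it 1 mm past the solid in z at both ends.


difference() {
  cube([260, 190, 120]);
  translate([160, 70, -1]) cylinder(h = 122, r = 30);
}


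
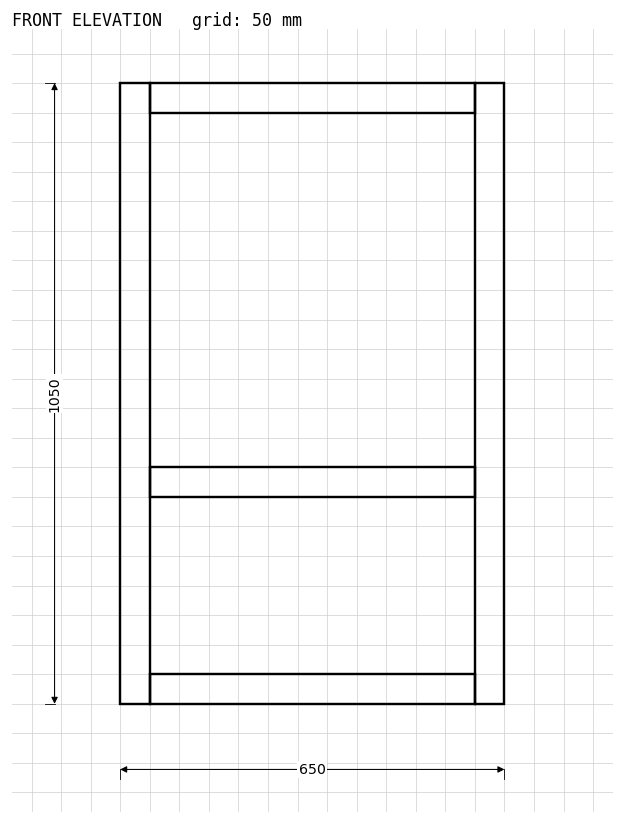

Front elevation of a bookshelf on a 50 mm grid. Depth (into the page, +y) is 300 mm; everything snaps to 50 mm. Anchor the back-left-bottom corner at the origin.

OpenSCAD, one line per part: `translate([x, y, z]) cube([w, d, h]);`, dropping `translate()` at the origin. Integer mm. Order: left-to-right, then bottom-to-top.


cube([50, 300, 1050]);
translate([50, 0, 0]) cube([550, 300, 50]);
translate([50, 0, 350]) cube([550, 300, 50]);
translate([50, 0, 1000]) cube([550, 300, 50]);
translate([600, 0, 0]) cube([50, 300, 1050]);


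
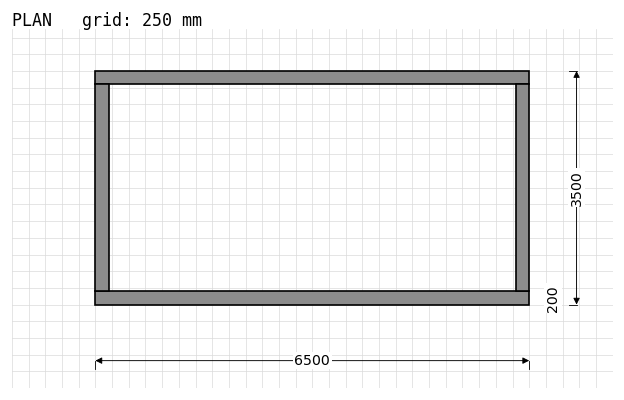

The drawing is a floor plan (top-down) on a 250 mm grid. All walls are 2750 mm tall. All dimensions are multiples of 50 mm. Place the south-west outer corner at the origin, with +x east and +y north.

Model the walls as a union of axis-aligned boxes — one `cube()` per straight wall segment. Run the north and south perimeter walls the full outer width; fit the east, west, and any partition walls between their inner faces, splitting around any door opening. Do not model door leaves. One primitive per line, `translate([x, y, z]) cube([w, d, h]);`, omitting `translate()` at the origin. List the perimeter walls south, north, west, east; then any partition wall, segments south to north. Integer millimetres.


cube([6500, 200, 2750]);
translate([0, 3300, 0]) cube([6500, 200, 2750]);
translate([0, 200, 0]) cube([200, 3100, 2750]);
translate([6300, 200, 0]) cube([200, 3100, 2750]);


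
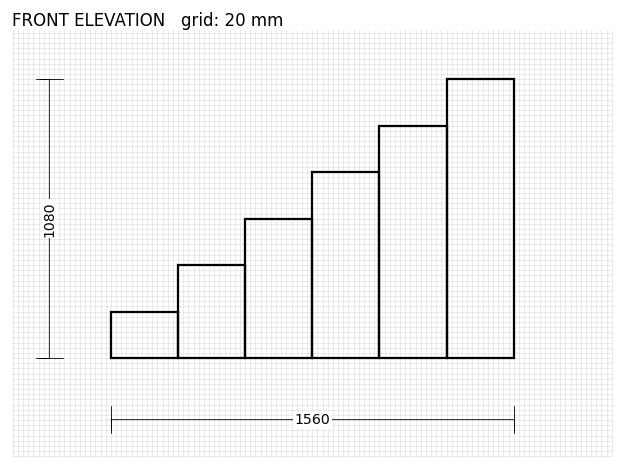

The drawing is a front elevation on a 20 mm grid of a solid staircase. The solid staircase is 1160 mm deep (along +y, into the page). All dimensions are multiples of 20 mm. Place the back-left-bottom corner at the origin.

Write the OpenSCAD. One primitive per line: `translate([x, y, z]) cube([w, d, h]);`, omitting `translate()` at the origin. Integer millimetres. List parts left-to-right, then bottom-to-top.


cube([260, 1160, 180]);
translate([260, 0, 0]) cube([260, 1160, 360]);
translate([520, 0, 0]) cube([260, 1160, 540]);
translate([780, 0, 0]) cube([260, 1160, 720]);
translate([1040, 0, 0]) cube([260, 1160, 900]);
translate([1300, 0, 0]) cube([260, 1160, 1080]);


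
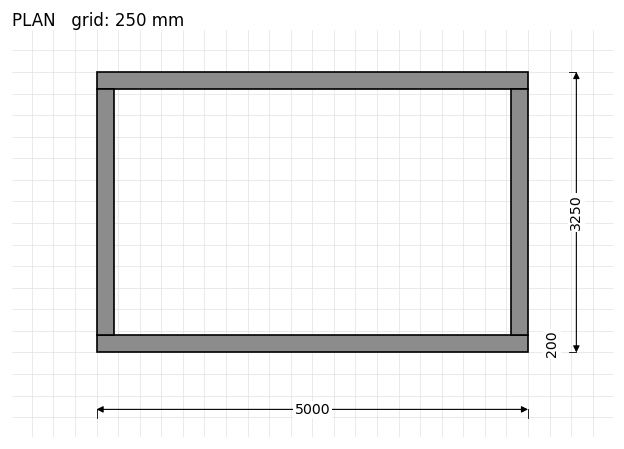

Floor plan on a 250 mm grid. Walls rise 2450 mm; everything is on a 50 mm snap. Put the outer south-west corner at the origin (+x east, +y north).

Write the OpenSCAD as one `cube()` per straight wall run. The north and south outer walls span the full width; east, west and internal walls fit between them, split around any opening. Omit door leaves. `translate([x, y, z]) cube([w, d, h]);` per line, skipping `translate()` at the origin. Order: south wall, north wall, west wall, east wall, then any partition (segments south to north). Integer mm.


cube([5000, 200, 2450]);
translate([0, 3050, 0]) cube([5000, 200, 2450]);
translate([0, 200, 0]) cube([200, 2850, 2450]);
translate([4800, 200, 0]) cube([200, 2850, 2450]);


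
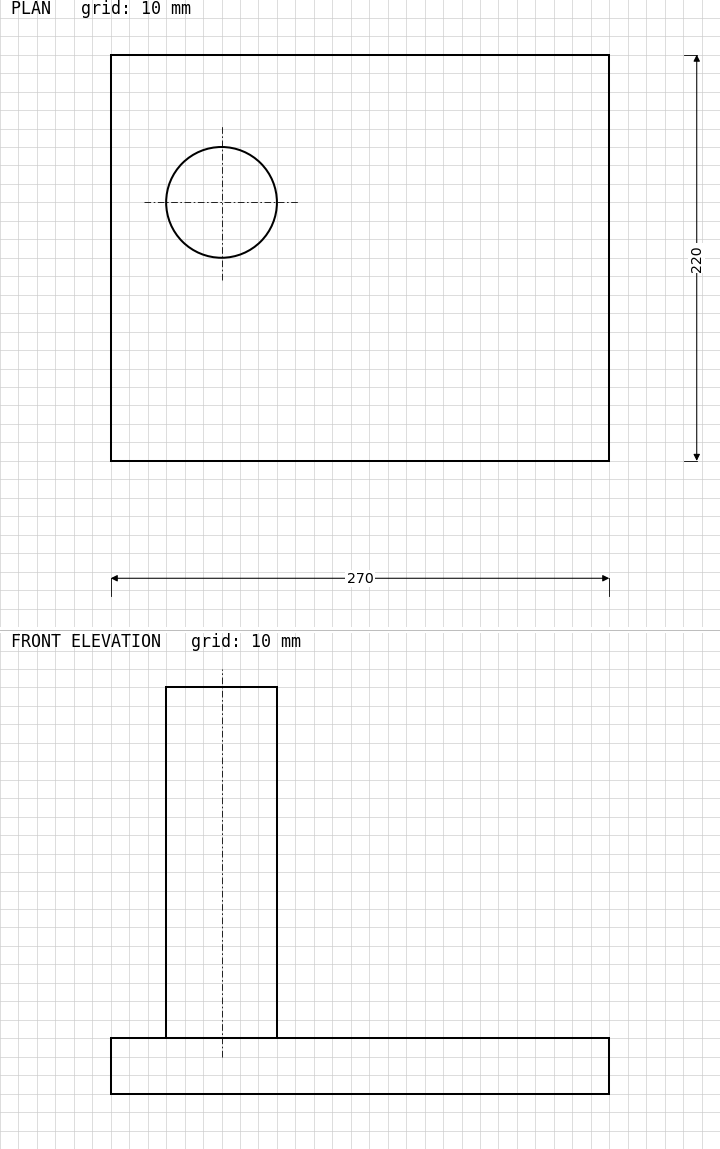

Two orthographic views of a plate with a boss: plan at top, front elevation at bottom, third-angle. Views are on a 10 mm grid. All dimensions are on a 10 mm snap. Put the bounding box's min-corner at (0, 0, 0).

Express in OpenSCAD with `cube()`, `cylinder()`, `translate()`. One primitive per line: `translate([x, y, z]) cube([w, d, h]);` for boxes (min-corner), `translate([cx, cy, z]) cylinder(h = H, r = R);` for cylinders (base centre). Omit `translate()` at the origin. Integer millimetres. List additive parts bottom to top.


cube([270, 220, 30]);
translate([60, 140, 30]) cylinder(h = 190, r = 30);
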